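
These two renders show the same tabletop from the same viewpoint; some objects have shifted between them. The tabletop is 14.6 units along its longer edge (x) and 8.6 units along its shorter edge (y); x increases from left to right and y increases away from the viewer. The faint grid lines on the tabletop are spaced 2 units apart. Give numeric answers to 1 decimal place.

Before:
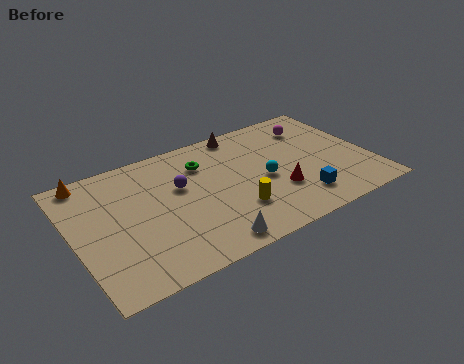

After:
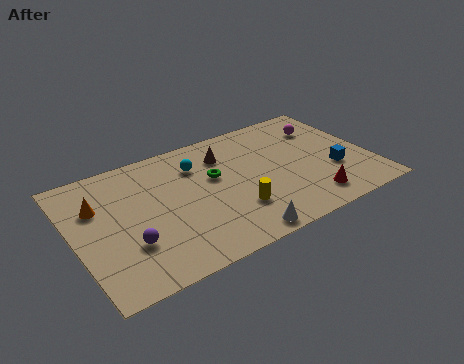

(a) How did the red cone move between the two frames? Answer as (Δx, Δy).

(1.4, -1.3)

The red cone started near (9.8, 2.8) and ended near (11.2, 1.5).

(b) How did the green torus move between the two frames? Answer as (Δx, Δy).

(0.4, -1.2)

From the two frames, the green torus sits at roughly (6.6, 6.4) before and (7.0, 5.2) after.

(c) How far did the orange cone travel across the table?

2.0

From (1.1, 7.8) to (1.3, 5.8), the orange cone covered √(0.2² + 2.0²) ≈ 2.0 units.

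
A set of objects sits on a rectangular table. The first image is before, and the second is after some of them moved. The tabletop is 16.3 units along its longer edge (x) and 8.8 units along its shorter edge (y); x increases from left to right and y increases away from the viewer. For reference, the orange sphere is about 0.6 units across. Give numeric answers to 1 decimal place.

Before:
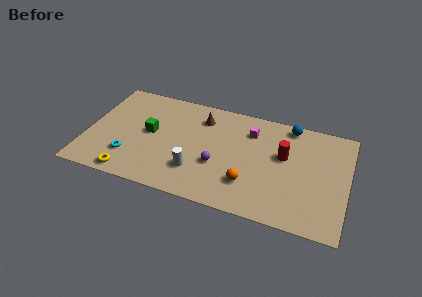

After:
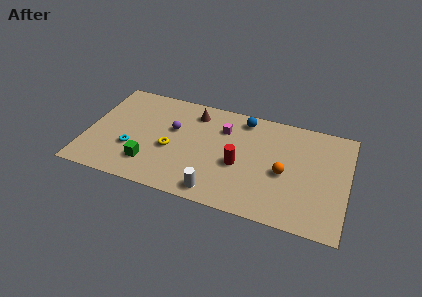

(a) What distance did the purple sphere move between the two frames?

3.7

The purple sphere moved from about (8.3, 3.3) to (5.3, 5.4), a distance of √(3.0² + 2.1²) ≈ 3.7.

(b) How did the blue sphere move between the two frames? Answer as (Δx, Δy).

(-2.9, -0.3)

From the two frames, the blue sphere sits at roughly (12.5, 7.9) before and (9.6, 7.6) after.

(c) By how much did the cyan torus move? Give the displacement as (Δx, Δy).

(0.1, 0.7)

The cyan torus started near (2.8, 2.3) and ended near (2.9, 3.0).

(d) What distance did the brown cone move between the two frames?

0.6

From (7.0, 6.9) to (6.5, 7.2), the brown cone covered √(0.5² + 0.3²) ≈ 0.6 units.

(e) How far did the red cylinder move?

3.1

The red cylinder was near (12.3, 5.3) before and (9.6, 3.7) after, so it travelled √(2.7² + 1.6²) ≈ 3.1 units.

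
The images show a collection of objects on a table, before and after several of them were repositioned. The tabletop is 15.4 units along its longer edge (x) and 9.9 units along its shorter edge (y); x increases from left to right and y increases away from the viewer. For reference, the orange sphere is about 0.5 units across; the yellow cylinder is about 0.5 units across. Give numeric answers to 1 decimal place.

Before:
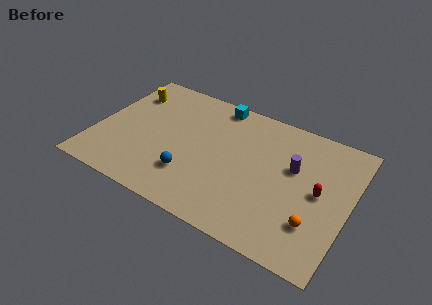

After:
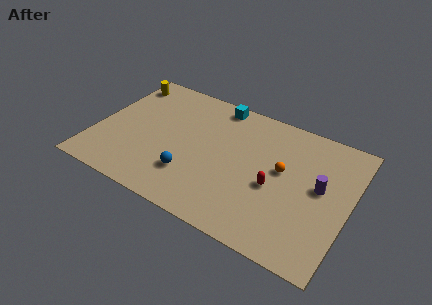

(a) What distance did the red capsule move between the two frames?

2.7

The red capsule moved from about (13.6, 5.0) to (11.0, 4.2), a distance of √(2.6² + 0.8²) ≈ 2.7.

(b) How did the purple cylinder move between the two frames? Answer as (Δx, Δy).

(1.7, -0.7)

The purple cylinder started near (11.9, 6.1) and ended near (13.6, 5.4).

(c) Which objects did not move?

the blue sphere and the cyan cube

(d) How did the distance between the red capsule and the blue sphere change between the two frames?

-2.7

They were about 7.8 units apart before and 5.1 after — 2.7 units closer together.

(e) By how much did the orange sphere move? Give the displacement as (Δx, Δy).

(-2.3, 2.9)

The orange sphere started near (13.6, 2.7) and ended near (11.3, 5.6).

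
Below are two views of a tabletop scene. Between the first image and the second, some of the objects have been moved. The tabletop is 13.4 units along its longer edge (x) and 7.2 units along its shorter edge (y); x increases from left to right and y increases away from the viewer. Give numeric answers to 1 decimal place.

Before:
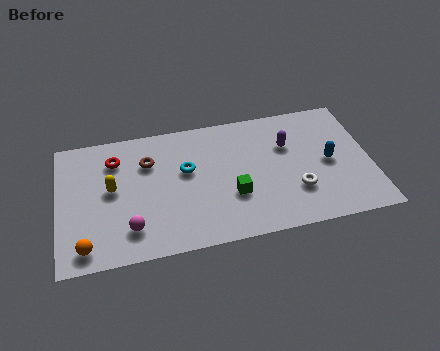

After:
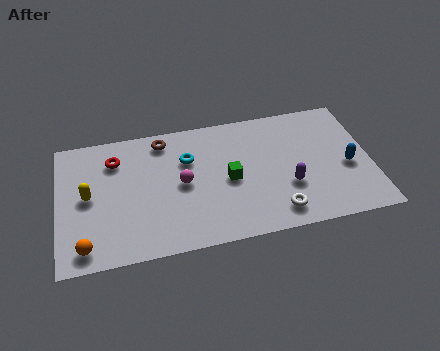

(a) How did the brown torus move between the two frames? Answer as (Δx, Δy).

(0.7, 1.1)

From the two frames, the brown torus sits at roughly (3.9, 5.1) before and (4.6, 6.2) after.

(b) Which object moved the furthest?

the magenta sphere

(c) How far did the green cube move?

0.9

The green cube was near (7.4, 2.5) before and (7.3, 3.4) after, so it travelled √(0.1² + 0.9²) ≈ 0.9 units.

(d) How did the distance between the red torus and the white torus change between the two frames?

-0.3

They were about 8.3 units apart before and 8.0 after — 0.3 units closer together.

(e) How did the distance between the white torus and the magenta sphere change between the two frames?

-2.5

They were about 7.1 units apart before and 4.6 after — 2.5 units closer together.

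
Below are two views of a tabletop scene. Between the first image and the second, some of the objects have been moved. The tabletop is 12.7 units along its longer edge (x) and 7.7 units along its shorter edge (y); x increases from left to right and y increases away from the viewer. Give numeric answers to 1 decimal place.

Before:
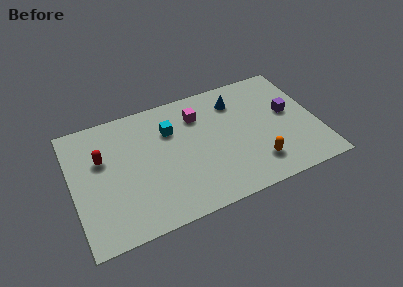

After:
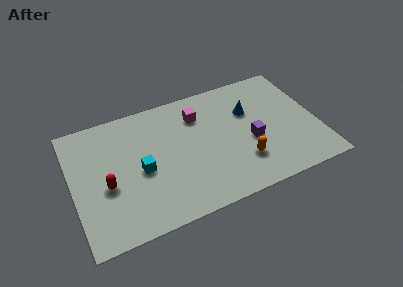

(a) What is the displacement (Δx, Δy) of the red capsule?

(0.1, -1.7)

The red capsule started near (1.6, 4.9) and ended near (1.7, 3.2).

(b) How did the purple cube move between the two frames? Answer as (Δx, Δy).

(-2.1, -1.1)

The purple cube started near (11.3, 4.3) and ended near (9.2, 3.2).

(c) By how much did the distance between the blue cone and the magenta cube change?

+0.7

The distance was about 2.0 in the first image and 2.7 in the second, so they moved 0.7 units further apart.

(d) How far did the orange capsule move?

0.8

The orange capsule was near (9.3, 1.7) before and (8.6, 2.1) after, so it travelled √(0.7² + 0.4²) ≈ 0.8 units.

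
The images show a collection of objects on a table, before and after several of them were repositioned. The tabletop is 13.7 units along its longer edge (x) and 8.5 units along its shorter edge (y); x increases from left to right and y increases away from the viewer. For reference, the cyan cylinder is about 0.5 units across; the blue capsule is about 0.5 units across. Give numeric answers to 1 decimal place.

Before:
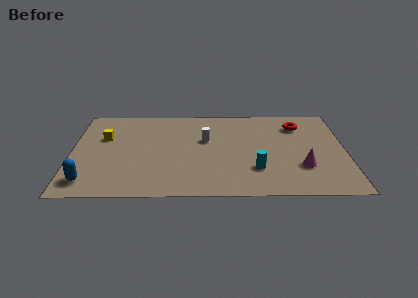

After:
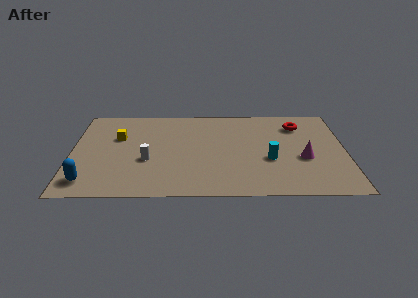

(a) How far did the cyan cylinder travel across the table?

1.1

The cyan cylinder moved from about (9.2, 2.4) to (9.9, 3.3), a distance of √(0.7² + 0.9²) ≈ 1.1.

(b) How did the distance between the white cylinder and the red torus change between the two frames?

+3.4

Before: roughly 4.9 units apart; after: 8.3. That's 3.4 units further apart.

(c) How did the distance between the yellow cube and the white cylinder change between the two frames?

-2.4

Before: roughly 5.1 units apart; after: 2.7. That's 2.4 units closer together.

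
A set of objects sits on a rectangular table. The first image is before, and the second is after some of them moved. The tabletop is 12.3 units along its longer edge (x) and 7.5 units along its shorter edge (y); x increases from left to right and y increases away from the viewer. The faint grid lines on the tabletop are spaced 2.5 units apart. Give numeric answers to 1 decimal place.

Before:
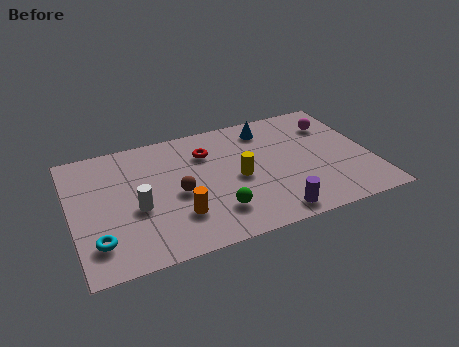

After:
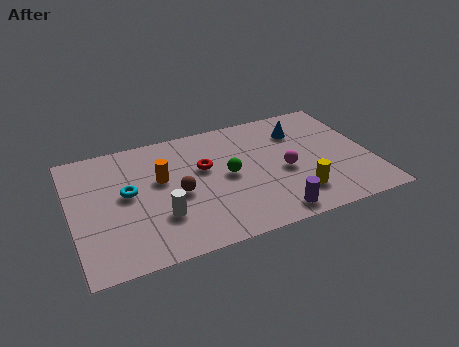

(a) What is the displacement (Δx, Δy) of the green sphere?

(0.7, 2.0)

The green sphere started near (5.7, 1.8) and ended near (6.4, 3.8).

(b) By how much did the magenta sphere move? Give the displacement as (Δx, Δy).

(-2.3, -2.3)

The magenta sphere started near (11.0, 5.6) and ended near (8.7, 3.3).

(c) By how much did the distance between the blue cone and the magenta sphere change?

-0.3

They were about 2.8 units apart before and 2.5 after — 0.3 units closer together.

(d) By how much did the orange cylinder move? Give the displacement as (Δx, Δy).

(-0.5, 2.4)

The orange cylinder started near (4.2, 2.1) and ended near (3.7, 4.5).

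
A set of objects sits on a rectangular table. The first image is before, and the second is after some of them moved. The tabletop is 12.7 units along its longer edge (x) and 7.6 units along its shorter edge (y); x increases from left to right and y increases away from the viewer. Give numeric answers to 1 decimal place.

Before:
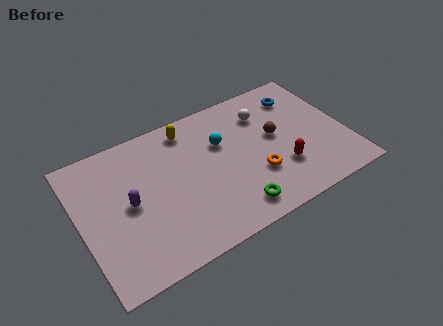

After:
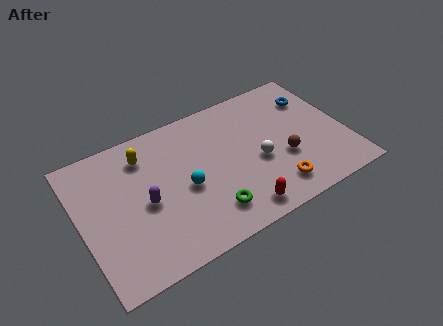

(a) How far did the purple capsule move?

0.8

The purple capsule was near (2.3, 3.8) before and (3.0, 3.5) after, so it travelled √(0.7² + 0.3²) ≈ 0.8 units.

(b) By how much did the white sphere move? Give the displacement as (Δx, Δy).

(-0.7, -2.5)

From the two frames, the white sphere sits at roughly (9.1, 5.7) before and (8.4, 3.2) after.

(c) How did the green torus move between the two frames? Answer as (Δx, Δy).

(-1.1, 0.4)

From the two frames, the green torus sits at roughly (6.9, 1.2) before and (5.8, 1.6) after.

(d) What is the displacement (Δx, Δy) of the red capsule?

(-2.3, -1.3)

The red capsule started near (9.4, 2.3) and ended near (7.1, 1.0).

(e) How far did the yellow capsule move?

2.3

The yellow capsule moved from about (5.5, 6.5) to (3.3, 6.0), a distance of √(2.2² + 0.5²) ≈ 2.3.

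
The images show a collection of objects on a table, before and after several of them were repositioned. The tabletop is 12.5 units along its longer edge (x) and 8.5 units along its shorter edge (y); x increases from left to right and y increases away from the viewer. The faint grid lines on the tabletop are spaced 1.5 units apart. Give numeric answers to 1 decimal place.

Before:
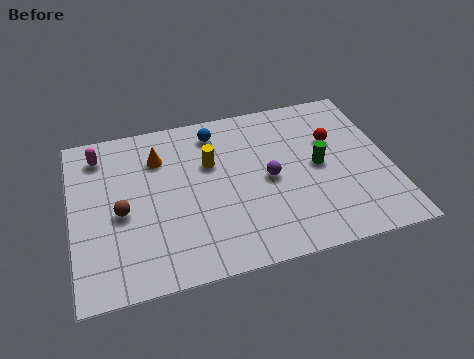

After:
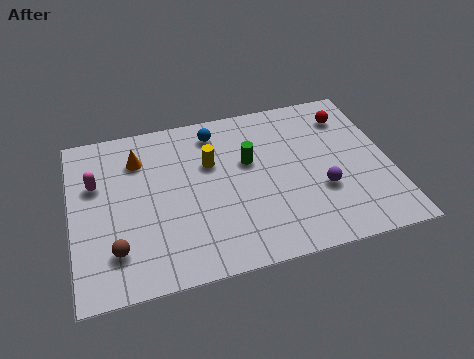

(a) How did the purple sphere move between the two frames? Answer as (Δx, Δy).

(2.0, -1.1)

The purple sphere started near (7.7, 4.1) and ended near (9.7, 3.0).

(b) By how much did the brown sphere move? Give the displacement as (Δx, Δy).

(-0.3, -1.8)

From the two frames, the brown sphere sits at roughly (1.9, 3.8) before and (1.6, 2.0) after.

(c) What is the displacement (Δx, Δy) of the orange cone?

(-0.8, 0.1)

The orange cone was at about (3.5, 6.3) and moved to about (2.7, 6.4).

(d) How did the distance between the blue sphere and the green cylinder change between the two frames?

-2.6

They were about 4.8 units apart before and 2.2 after — 2.6 units closer together.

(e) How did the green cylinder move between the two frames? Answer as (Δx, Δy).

(-2.7, 0.9)

The green cylinder was at about (9.7, 4.3) and moved to about (7.0, 5.2).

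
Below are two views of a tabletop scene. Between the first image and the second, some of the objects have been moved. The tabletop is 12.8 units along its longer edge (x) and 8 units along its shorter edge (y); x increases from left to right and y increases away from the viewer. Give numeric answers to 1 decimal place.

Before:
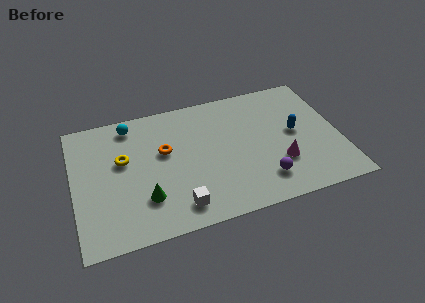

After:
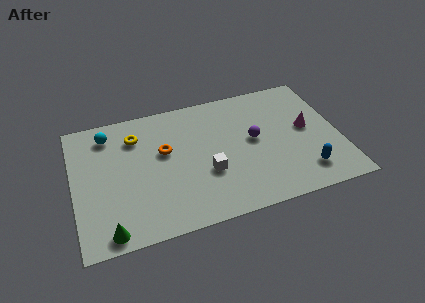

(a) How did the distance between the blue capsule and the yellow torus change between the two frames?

+0.7

Before: roughly 8.3 units apart; after: 9.0. That's 0.7 units further apart.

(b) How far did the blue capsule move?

2.6

From (10.7, 4.2) to (10.9, 1.6), the blue capsule covered √(0.2² + 2.6²) ≈ 2.6 units.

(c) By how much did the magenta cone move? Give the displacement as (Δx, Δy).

(1.5, 1.8)

From the two frames, the magenta cone sits at roughly (9.8, 2.5) before and (11.3, 4.3) after.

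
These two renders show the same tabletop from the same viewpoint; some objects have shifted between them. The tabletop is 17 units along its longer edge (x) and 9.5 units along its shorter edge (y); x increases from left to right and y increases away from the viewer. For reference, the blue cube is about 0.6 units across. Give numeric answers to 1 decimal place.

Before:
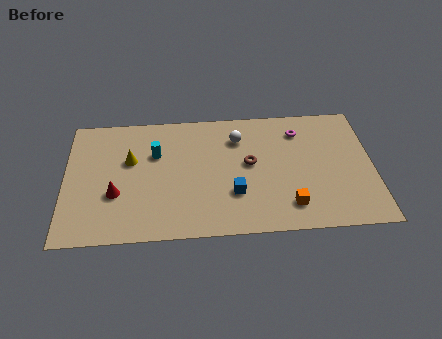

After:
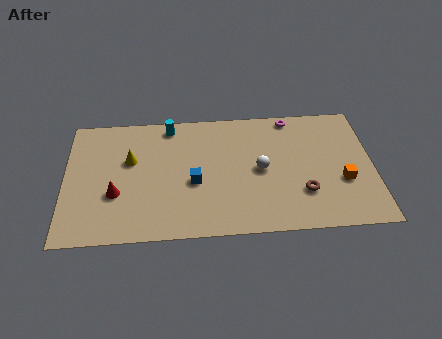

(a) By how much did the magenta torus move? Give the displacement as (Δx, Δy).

(-0.4, 1.1)

The magenta torus started near (13.0, 7.5) and ended near (12.6, 8.6).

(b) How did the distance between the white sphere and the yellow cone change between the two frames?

+1.2

The distance was about 6.1 in the first image and 7.3 in the second, so they moved 1.2 units further apart.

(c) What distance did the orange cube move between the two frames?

3.4

From (12.3, 1.9) to (15.3, 3.5), the orange cube covered √(3.0² + 1.6²) ≈ 3.4 units.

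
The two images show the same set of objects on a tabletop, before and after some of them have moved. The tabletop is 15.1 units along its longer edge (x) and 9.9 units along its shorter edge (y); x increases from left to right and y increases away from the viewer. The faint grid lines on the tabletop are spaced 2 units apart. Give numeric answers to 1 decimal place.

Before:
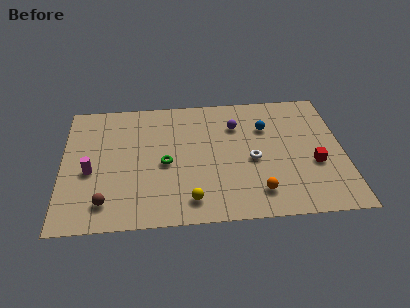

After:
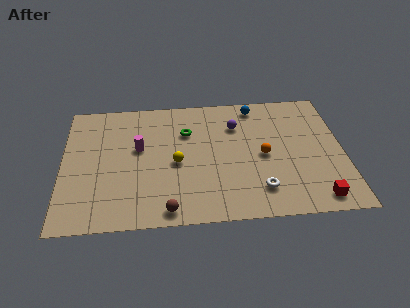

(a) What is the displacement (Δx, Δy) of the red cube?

(0.0, -2.6)

The red cube was at about (13.5, 3.8) and moved to about (13.5, 1.2).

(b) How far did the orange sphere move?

2.8

From (10.4, 1.9) to (10.8, 4.7), the orange sphere covered √(0.4² + 2.8²) ≈ 2.8 units.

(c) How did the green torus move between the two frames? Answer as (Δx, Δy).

(1.2, 2.4)

The green torus started near (5.5, 4.5) and ended near (6.7, 6.9).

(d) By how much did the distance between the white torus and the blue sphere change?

+4.0

The distance was about 2.6 in the first image and 6.6 in the second, so they moved 4.0 units further apart.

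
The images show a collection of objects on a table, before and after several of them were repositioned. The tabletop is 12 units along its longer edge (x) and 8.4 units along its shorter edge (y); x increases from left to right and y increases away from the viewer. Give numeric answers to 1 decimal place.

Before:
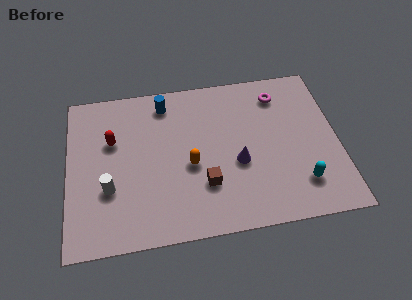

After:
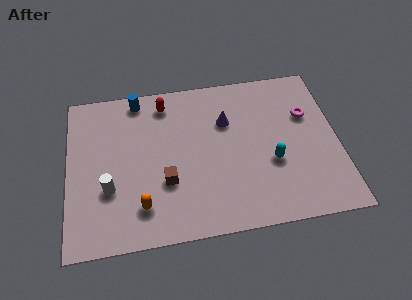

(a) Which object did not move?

the white cylinder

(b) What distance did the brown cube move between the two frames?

1.7

From (6.0, 2.5) to (4.3, 2.9), the brown cube covered √(1.7² + 0.4²) ≈ 1.7 units.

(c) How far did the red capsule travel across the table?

2.9

The red capsule was near (2.0, 5.4) before and (4.4, 7.1) after, so it travelled √(2.4² + 1.7²) ≈ 2.9 units.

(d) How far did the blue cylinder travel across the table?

1.3

The blue cylinder was near (4.4, 7.1) before and (3.2, 7.5) after, so it travelled √(1.2² + 0.4²) ≈ 1.3 units.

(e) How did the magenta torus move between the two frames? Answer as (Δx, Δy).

(1.2, -1.3)

From the two frames, the magenta torus sits at roughly (9.5, 6.8) before and (10.7, 5.5) after.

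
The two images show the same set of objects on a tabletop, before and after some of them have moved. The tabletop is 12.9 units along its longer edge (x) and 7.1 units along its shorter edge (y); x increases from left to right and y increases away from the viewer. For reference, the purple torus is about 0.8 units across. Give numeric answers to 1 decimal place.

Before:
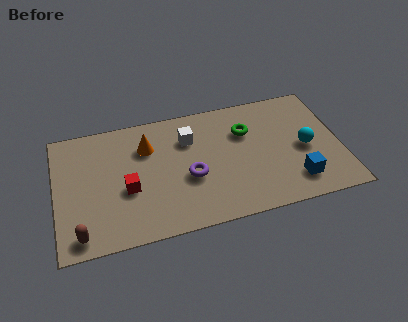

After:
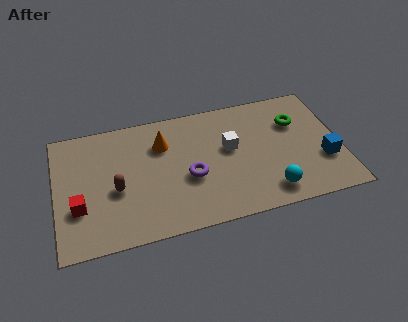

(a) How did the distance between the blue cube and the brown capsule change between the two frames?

-0.3

The distance was about 9.7 in the first image and 9.4 in the second, so they moved 0.3 units closer together.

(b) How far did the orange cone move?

0.7

The orange cone was near (4.2, 5.1) before and (4.9, 5.1) after, so it travelled √(0.7² + 0.0²) ≈ 0.7 units.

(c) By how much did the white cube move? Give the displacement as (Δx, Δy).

(1.8, -1.0)

The white cube started near (6.1, 5.1) and ended near (7.9, 4.1).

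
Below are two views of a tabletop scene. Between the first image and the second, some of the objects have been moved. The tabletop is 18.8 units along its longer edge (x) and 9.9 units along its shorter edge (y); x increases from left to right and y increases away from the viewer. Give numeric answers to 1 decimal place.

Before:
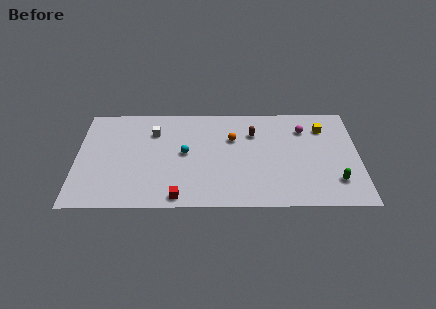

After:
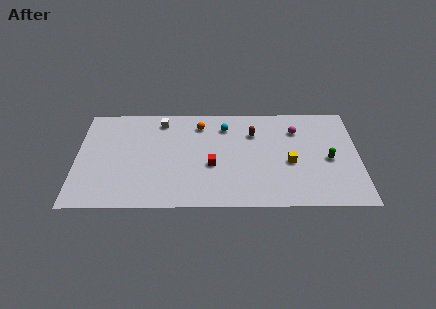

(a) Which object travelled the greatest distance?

the yellow cube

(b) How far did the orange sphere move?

2.6

The orange sphere was near (10.4, 6.6) before and (8.2, 8.0) after, so it travelled √(2.2² + 1.4²) ≈ 2.6 units.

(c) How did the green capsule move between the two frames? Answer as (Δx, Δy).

(-0.4, 2.1)

The green capsule started near (17.2, 2.4) and ended near (16.8, 4.5).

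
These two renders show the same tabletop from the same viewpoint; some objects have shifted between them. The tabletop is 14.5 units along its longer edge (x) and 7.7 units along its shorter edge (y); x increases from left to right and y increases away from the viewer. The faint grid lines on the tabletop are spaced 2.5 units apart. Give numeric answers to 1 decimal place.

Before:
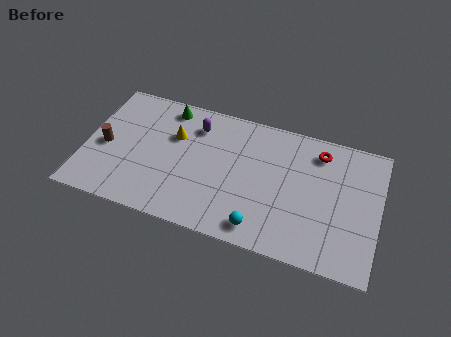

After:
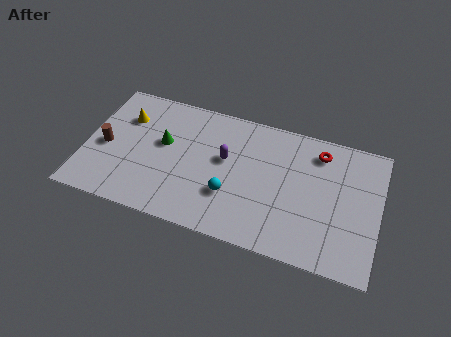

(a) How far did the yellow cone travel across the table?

2.5

The yellow cone was near (4.3, 5.1) before and (1.8, 5.5) after, so it travelled √(2.5² + 0.4²) ≈ 2.5 units.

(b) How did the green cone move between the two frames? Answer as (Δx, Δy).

(0.0, -2.2)

The green cone was at about (3.8, 6.7) and moved to about (3.8, 4.5).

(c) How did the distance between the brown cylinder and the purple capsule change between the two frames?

+1.0

The distance was about 5.0 in the first image and 6.0 in the second, so they moved 1.0 units further apart.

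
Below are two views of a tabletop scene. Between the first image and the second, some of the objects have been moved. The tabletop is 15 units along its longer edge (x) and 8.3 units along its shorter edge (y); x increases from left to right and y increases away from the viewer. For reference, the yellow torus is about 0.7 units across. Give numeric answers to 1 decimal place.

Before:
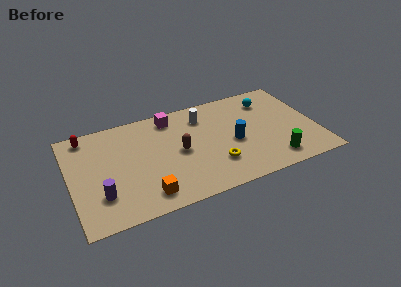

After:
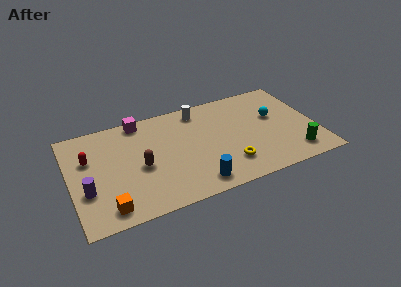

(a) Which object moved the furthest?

the blue cylinder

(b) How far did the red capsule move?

1.9

The red capsule moved from about (1.2, 7.3) to (1.2, 5.4), a distance of √(0.0² + 1.9²) ≈ 1.9.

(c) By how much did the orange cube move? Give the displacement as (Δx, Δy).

(-2.3, -0.2)

From the two frames, the orange cube sits at roughly (4.3, 1.4) before and (2.0, 1.2) after.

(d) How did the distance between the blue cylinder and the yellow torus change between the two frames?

+0.3

Before: roughly 1.9 units apart; after: 2.2. That's 0.3 units further apart.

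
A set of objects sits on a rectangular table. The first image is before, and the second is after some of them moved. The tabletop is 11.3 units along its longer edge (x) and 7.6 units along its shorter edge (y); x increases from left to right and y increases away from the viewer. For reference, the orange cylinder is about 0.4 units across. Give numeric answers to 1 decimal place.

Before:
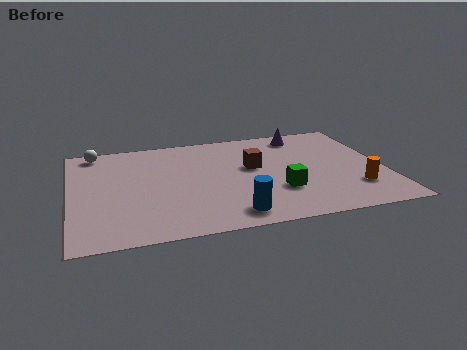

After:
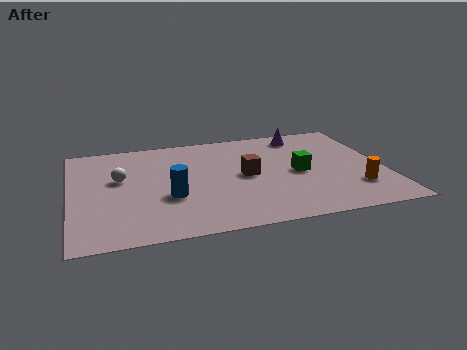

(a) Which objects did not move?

the purple cone and the orange cylinder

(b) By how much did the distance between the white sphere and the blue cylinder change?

-4.9

Before: roughly 7.3 units apart; after: 2.4. That's 4.9 units closer together.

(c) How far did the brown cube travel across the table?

0.7

The brown cube moved from about (6.6, 4.4) to (6.3, 3.8), a distance of √(0.3² + 0.6²) ≈ 0.7.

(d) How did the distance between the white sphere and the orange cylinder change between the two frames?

-1.6

Before: roughly 10.3 units apart; after: 8.7. That's 1.6 units closer together.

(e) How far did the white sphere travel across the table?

2.4

From (1.0, 6.8) to (1.8, 4.5), the white sphere covered √(0.8² + 2.3²) ≈ 2.4 units.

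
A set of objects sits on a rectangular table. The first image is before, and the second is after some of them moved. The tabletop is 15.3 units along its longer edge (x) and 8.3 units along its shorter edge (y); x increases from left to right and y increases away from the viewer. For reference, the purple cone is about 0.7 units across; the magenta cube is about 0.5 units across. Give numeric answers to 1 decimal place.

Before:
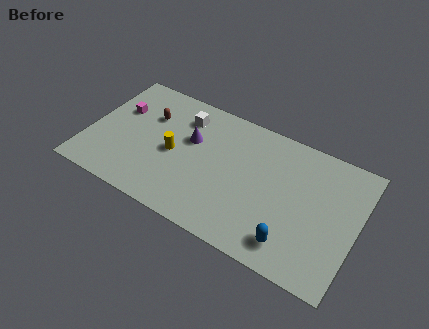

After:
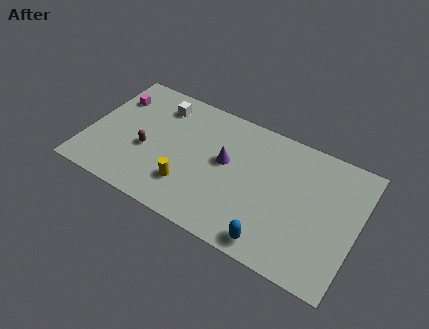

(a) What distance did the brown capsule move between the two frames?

2.3

The brown capsule moved from about (3.2, 5.7) to (3.4, 3.4), a distance of √(0.2² + 2.3²) ≈ 2.3.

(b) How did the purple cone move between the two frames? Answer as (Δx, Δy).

(2.1, -0.5)

The purple cone was at about (5.7, 5.2) and moved to about (7.8, 4.7).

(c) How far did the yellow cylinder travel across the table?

2.0

The yellow cylinder was near (4.9, 3.9) before and (6.0, 2.2) after, so it travelled √(1.1² + 1.7²) ≈ 2.0 units.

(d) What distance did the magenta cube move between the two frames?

0.8

The magenta cube was near (1.5, 5.4) before and (1.1, 6.1) after, so it travelled √(0.4² + 0.7²) ≈ 0.8 units.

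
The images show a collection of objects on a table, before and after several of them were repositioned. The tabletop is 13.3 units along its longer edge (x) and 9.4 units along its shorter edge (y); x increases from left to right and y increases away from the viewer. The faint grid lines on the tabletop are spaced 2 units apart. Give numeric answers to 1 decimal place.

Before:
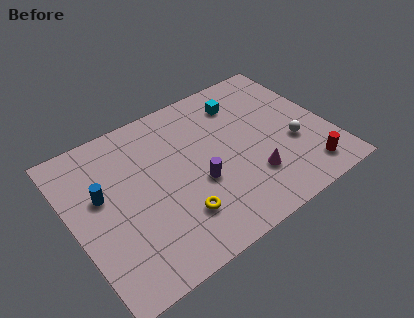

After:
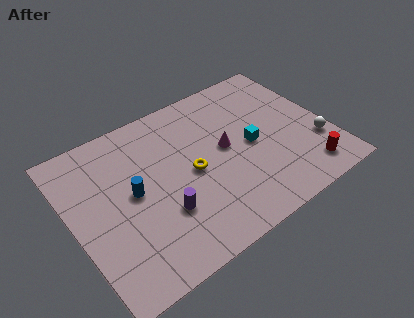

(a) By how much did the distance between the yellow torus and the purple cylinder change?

+0.5

The distance was about 1.8 in the first image and 2.3 in the second, so they moved 0.5 units further apart.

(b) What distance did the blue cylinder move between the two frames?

1.7

The blue cylinder moved from about (1.6, 5.6) to (3.1, 4.9), a distance of √(1.5² + 0.7²) ≈ 1.7.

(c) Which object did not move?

the red cylinder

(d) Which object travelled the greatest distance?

the cyan cube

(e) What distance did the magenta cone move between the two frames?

2.6

The magenta cone was near (8.9, 2.6) before and (8.0, 5.0) after, so it travelled √(0.9² + 2.4²) ≈ 2.6 units.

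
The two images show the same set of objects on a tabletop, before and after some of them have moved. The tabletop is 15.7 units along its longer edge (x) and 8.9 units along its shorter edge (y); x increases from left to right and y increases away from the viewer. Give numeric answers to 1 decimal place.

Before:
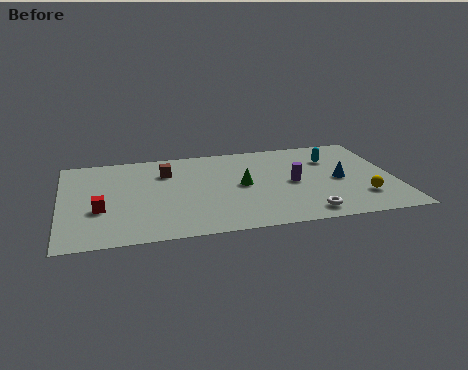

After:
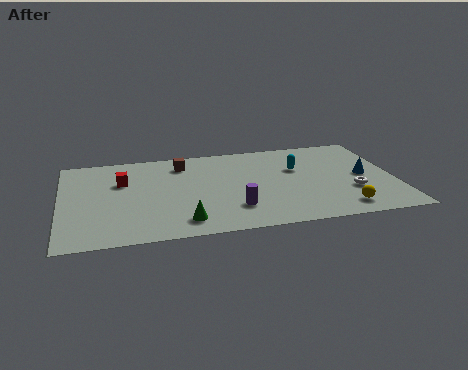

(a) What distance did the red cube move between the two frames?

2.8

From (1.8, 3.3) to (2.9, 5.9), the red cube covered √(1.1² + 2.6²) ≈ 2.8 units.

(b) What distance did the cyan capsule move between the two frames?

1.8

From (12.9, 6.4) to (11.2, 5.7), the cyan capsule covered √(1.7² + 0.7²) ≈ 1.8 units.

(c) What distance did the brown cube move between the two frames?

1.1

The brown cube moved from about (5.0, 6.5) to (5.8, 7.2), a distance of √(0.8² + 0.7²) ≈ 1.1.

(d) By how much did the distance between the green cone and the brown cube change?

+1.7

Before: roughly 4.0 units apart; after: 5.7. That's 1.7 units further apart.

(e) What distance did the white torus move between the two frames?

2.9

The white torus moved from about (11.3, 1.2) to (13.6, 3.0), a distance of √(2.3² + 1.8²) ≈ 2.9.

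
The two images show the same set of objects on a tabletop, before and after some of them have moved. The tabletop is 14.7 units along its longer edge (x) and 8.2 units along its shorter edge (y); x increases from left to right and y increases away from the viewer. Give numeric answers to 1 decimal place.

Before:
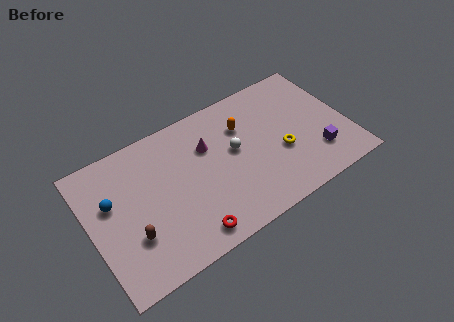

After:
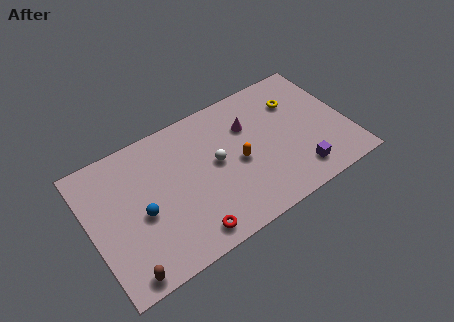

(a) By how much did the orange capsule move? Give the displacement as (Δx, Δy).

(-0.6, -2.0)

The orange capsule was at about (9.0, 5.8) and moved to about (8.4, 3.8).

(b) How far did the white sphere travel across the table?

1.1

The white sphere moved from about (8.3, 4.6) to (7.2, 4.4), a distance of √(1.1² + 0.2²) ≈ 1.1.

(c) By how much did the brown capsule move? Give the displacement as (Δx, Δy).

(-0.7, -1.8)

From the two frames, the brown capsule sits at roughly (2.1, 2.6) before and (1.4, 0.8) after.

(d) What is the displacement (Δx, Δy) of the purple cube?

(-1.2, -0.6)

The purple cube was at about (12.7, 2.1) and moved to about (11.5, 1.5).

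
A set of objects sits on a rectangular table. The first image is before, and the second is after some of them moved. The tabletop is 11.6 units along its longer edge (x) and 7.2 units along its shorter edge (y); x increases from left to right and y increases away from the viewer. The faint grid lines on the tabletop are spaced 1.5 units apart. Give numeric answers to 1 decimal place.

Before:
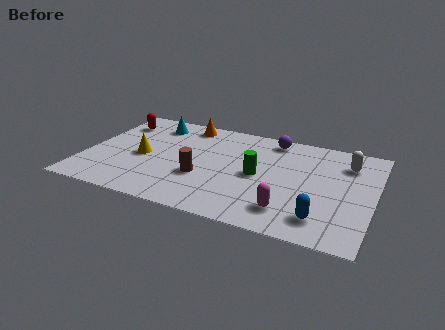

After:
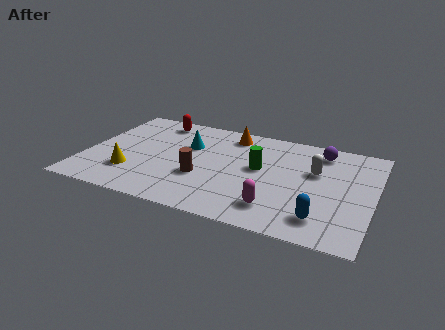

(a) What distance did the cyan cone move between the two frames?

2.0

From (2.4, 5.9) to (4.0, 4.7), the cyan cone covered √(1.6² + 1.2²) ≈ 2.0 units.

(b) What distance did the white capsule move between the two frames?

1.6

From (10.4, 5.5) to (9.2, 4.5), the white capsule covered √(1.2² + 1.0²) ≈ 1.6 units.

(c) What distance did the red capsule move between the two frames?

1.7

From (0.9, 5.6) to (2.5, 6.2), the red capsule covered √(1.6² + 0.6²) ≈ 1.7 units.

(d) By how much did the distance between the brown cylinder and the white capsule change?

-1.5

Before: roughly 6.3 units apart; after: 4.8. That's 1.5 units closer together.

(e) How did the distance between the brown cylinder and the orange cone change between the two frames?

-0.3

The distance was about 3.9 in the first image and 3.6 in the second, so they moved 0.3 units closer together.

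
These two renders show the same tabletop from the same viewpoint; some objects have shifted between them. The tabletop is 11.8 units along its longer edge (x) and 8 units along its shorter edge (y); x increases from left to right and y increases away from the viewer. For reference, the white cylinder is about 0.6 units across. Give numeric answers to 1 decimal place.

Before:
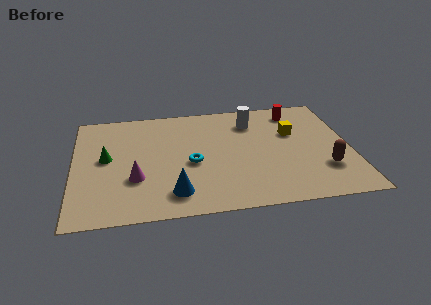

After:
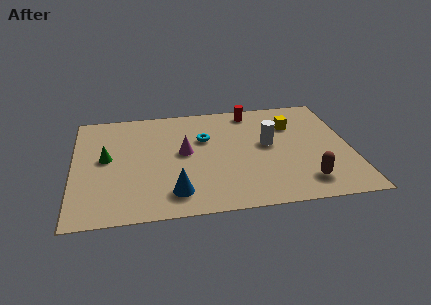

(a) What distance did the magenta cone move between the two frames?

2.6

From (2.6, 2.7) to (4.7, 4.3), the magenta cone covered √(2.1² + 1.6²) ≈ 2.6 units.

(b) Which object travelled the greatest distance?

the magenta cone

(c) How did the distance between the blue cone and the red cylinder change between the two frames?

-1.0

They were about 7.5 units apart before and 6.5 after — 1.0 units closer together.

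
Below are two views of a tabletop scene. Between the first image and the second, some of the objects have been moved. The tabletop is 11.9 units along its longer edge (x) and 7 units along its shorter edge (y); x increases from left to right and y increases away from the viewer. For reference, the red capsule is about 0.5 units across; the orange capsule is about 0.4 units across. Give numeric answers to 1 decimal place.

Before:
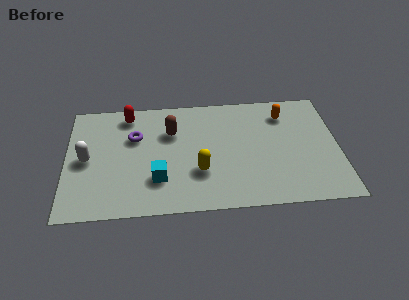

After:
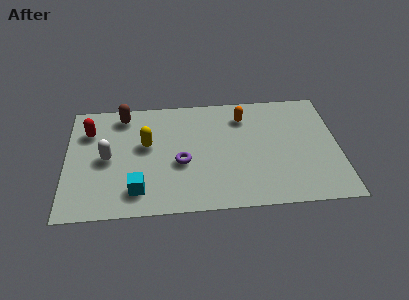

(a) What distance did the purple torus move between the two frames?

2.6

The purple torus was near (3.0, 4.6) before and (5.0, 2.9) after, so it travelled √(2.0² + 1.7²) ≈ 2.6 units.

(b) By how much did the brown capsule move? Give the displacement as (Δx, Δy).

(-2.1, 1.2)

The brown capsule was at about (4.6, 4.8) and moved to about (2.5, 6.0).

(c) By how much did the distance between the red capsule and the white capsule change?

-1.3

They were about 3.2 units apart before and 1.9 after — 1.3 units closer together.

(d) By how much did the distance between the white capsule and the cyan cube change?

-1.0

They were about 3.4 units apart before and 2.4 after — 1.0 units closer together.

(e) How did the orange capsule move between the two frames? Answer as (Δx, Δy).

(-1.8, 0.0)

From the two frames, the orange capsule sits at roughly (9.6, 5.5) before and (7.8, 5.5) after.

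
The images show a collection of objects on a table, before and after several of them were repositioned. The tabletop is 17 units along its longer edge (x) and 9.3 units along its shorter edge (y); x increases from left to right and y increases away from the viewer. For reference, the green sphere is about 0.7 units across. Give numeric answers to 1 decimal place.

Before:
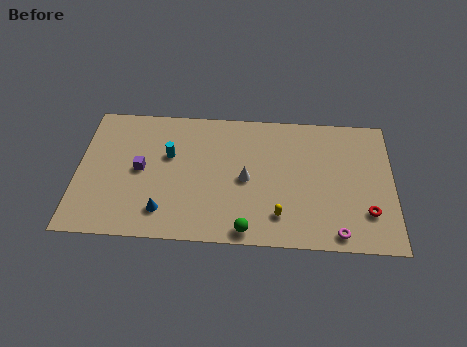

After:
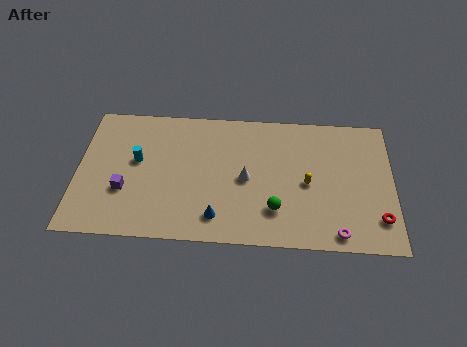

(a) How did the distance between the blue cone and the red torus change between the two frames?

-2.3

They were about 10.9 units apart before and 8.6 after — 2.3 units closer together.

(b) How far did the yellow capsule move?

2.7

From (10.9, 2.0) to (12.4, 4.3), the yellow capsule covered √(1.5² + 2.3²) ≈ 2.7 units.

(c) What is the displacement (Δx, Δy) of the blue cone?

(2.9, -0.2)

The blue cone was at about (4.7, 1.9) and moved to about (7.6, 1.7).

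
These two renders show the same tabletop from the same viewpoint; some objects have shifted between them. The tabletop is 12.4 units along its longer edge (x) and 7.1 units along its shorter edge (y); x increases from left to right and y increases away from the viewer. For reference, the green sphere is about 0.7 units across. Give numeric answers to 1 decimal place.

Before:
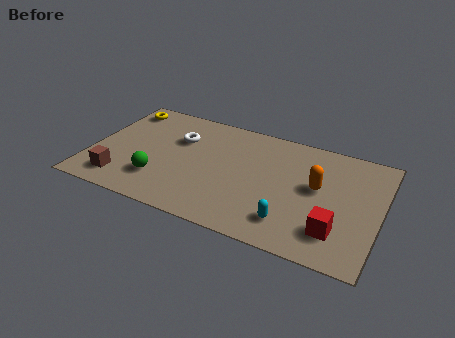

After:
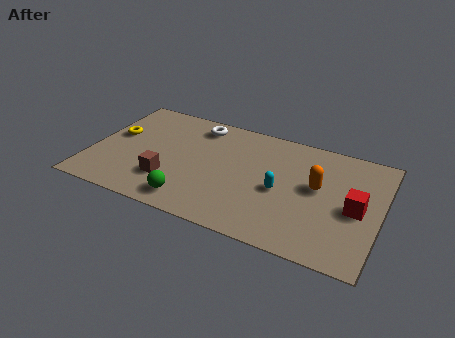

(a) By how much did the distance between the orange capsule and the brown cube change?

-2.1

They were about 8.6 units apart before and 6.5 after — 2.1 units closer together.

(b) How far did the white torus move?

1.4

From (3.6, 4.8) to (4.3, 6.0), the white torus covered √(0.7² + 1.2²) ≈ 1.4 units.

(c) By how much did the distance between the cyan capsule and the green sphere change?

-1.5

Before: roughly 5.7 units apart; after: 4.2. That's 1.5 units closer together.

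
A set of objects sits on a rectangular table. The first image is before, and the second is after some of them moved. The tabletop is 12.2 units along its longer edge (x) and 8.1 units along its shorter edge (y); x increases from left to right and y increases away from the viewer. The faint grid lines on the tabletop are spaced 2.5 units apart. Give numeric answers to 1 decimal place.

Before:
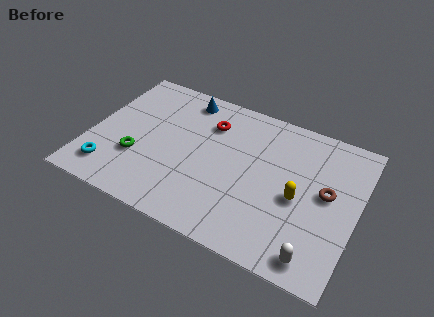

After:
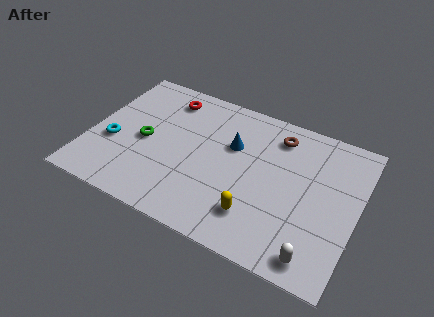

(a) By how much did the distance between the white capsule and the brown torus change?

+2.7

Before: roughly 3.4 units apart; after: 6.1. That's 2.7 units further apart.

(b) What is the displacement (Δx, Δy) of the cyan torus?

(-0.1, 1.6)

From the two frames, the cyan torus sits at roughly (1.2, 1.5) before and (1.1, 3.1) after.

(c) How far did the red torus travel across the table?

2.2

The red torus moved from about (5.2, 6.0) to (3.1, 6.7), a distance of √(2.1² + 0.7²) ≈ 2.2.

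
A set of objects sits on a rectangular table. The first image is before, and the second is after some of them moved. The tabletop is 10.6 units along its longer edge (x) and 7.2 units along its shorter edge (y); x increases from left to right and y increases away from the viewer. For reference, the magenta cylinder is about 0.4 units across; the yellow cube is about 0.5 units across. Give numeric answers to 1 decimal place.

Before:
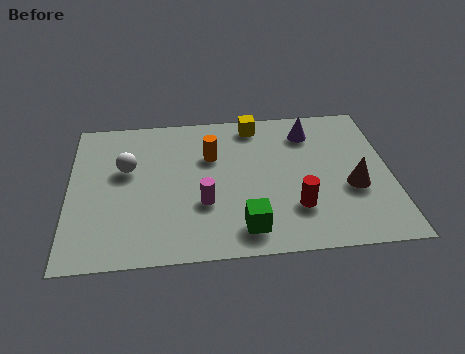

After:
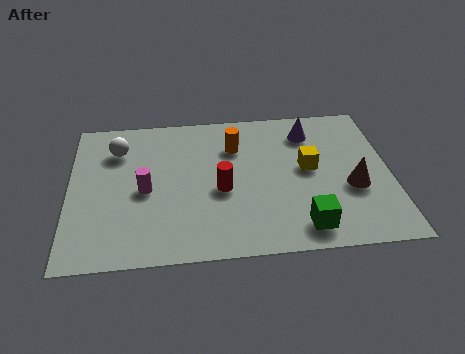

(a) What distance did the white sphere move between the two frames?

1.0

The white sphere moved from about (1.9, 4.4) to (1.6, 5.4), a distance of √(0.3² + 1.0²) ≈ 1.0.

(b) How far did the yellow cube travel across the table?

2.9

From (6.2, 6.3) to (7.9, 3.9), the yellow cube covered √(1.7² + 2.4²) ≈ 2.9 units.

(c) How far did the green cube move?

1.9

From (5.7, 1.2) to (7.6, 1.1), the green cube covered √(1.9² + 0.1²) ≈ 1.9 units.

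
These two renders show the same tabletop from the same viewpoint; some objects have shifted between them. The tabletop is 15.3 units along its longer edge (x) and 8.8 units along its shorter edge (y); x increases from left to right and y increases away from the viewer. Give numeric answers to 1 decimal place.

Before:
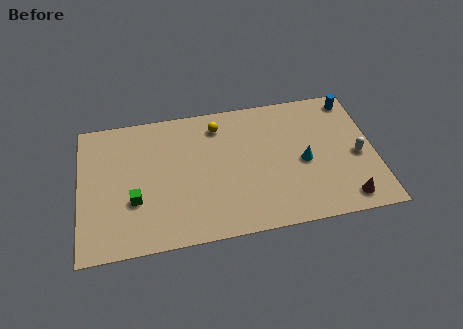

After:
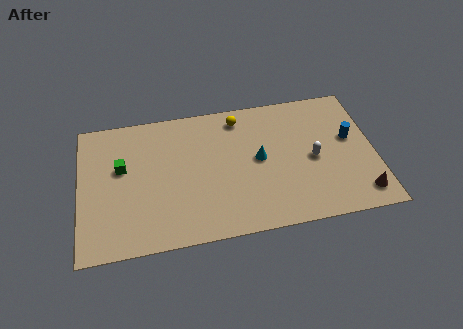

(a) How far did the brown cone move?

0.8

The brown cone was near (13.6, 1.2) before and (14.4, 1.4) after, so it travelled √(0.8² + 0.2²) ≈ 0.8 units.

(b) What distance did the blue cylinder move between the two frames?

2.6

The blue cylinder moved from about (14.4, 7.7) to (14.1, 5.1), a distance of √(0.3² + 2.6²) ≈ 2.6.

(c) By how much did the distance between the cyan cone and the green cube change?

-1.7

Before: roughly 8.8 units apart; after: 7.1. That's 1.7 units closer together.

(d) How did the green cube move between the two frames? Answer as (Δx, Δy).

(-0.6, 2.2)

The green cube started near (2.8, 3.1) and ended near (2.2, 5.3).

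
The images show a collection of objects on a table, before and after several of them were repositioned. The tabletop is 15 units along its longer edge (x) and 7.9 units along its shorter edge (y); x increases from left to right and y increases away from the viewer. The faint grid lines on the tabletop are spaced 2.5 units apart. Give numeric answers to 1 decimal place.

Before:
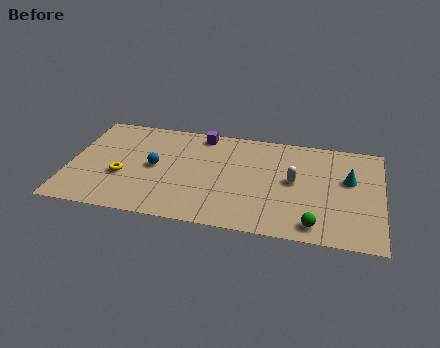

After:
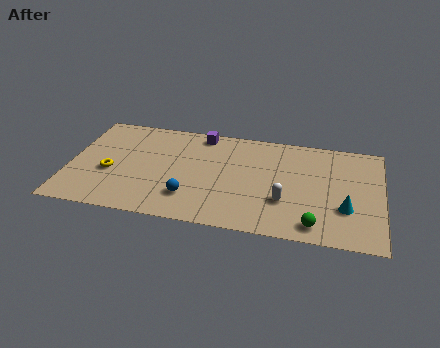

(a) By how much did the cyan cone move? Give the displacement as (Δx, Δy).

(-0.1, -2.2)

The cyan cone started near (13.4, 4.8) and ended near (13.3, 2.6).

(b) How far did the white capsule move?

1.6

The white capsule was near (10.8, 4.2) before and (10.4, 2.6) after, so it travelled √(0.4² + 1.6²) ≈ 1.6 units.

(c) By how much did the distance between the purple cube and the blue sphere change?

+1.3

Before: roughly 3.7 units apart; after: 5.0. That's 1.3 units further apart.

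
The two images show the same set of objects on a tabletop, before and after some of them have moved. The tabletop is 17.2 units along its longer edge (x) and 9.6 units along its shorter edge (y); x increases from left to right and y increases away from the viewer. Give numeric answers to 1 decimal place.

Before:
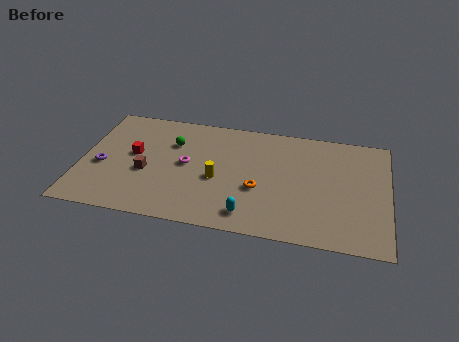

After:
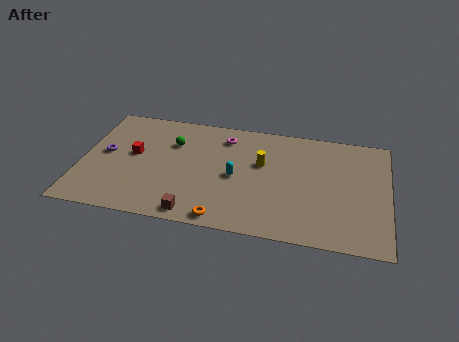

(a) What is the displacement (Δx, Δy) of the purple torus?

(0.1, 1.1)

From the two frames, the purple torus sits at roughly (1.2, 4.0) before and (1.3, 5.1) after.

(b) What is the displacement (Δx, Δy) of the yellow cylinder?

(2.4, 1.8)

From the two frames, the yellow cylinder sits at roughly (7.7, 4.1) before and (10.1, 5.9) after.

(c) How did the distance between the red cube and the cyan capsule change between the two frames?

-1.8

They were about 7.7 units apart before and 5.9 after — 1.8 units closer together.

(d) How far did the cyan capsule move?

3.1

From (9.6, 1.5) to (8.7, 4.5), the cyan capsule covered √(0.9² + 3.0²) ≈ 3.1 units.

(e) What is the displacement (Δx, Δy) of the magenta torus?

(2.0, 2.8)

The magenta torus was at about (5.9, 5.0) and moved to about (7.9, 7.8).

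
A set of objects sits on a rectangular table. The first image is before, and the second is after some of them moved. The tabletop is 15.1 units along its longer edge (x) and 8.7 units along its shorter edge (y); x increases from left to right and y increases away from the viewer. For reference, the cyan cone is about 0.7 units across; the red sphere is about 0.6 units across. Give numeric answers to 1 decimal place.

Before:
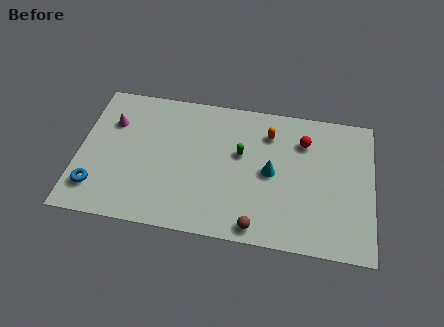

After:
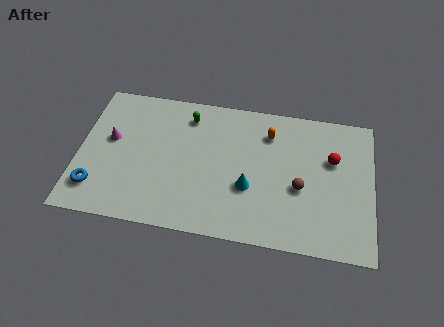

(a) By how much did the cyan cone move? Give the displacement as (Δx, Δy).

(-1.1, -1.1)

The cyan cone started near (9.9, 4.3) and ended near (8.8, 3.2).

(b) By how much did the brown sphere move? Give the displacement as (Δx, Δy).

(2.1, 2.7)

The brown sphere was at about (9.3, 0.9) and moved to about (11.4, 3.6).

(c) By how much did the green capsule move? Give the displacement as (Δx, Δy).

(-2.8, 1.9)

The green capsule started near (8.3, 5.2) and ended near (5.5, 7.1).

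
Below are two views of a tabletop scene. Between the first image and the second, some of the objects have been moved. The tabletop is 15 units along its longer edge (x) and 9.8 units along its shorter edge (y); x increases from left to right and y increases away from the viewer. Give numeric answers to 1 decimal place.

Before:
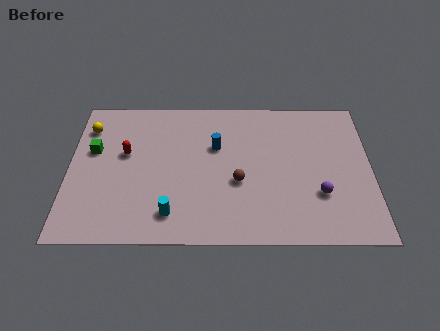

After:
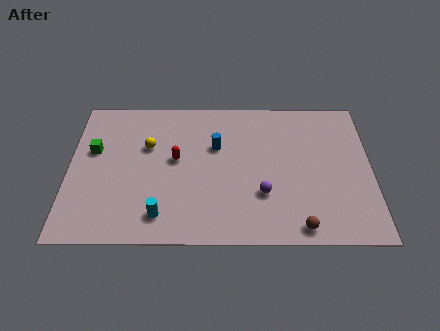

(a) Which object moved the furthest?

the brown sphere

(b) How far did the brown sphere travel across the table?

4.2

The brown sphere moved from about (8.4, 3.9) to (11.4, 1.0), a distance of √(3.0² + 2.9²) ≈ 4.2.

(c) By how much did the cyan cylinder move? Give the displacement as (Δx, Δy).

(-0.5, -0.1)

The cyan cylinder was at about (5.1, 1.8) and moved to about (4.6, 1.7).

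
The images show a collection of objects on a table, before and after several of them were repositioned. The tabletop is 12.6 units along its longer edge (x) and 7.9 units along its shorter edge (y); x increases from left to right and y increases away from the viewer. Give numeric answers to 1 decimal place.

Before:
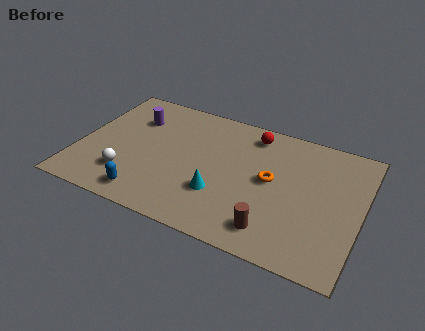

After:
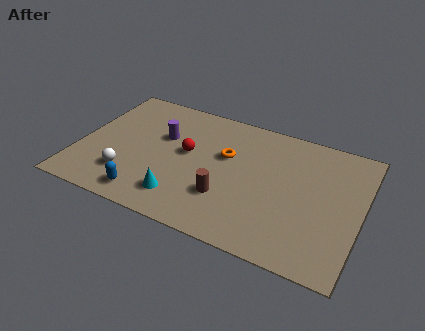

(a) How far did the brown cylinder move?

2.4

The brown cylinder moved from about (9.0, 1.4) to (6.8, 2.4), a distance of √(2.2² + 1.0²) ≈ 2.4.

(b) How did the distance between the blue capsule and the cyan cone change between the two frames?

-1.8

Before: roughly 3.4 units apart; after: 1.6. That's 1.8 units closer together.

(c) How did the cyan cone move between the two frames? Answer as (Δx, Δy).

(-1.6, -0.9)

From the two frames, the cyan cone sits at roughly (6.5, 2.5) before and (4.9, 1.6) after.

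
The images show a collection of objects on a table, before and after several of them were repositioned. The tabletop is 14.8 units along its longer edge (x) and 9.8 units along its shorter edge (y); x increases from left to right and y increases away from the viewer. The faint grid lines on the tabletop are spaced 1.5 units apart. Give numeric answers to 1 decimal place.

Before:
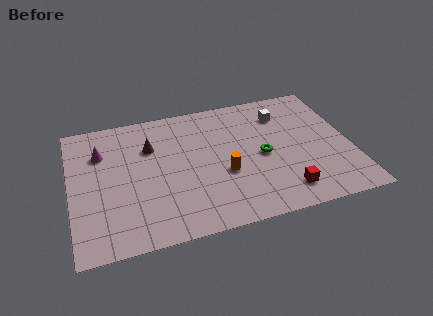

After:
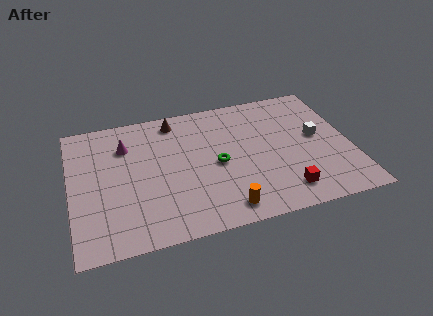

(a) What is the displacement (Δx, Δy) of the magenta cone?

(1.3, 0.2)

From the two frames, the magenta cone sits at roughly (1.7, 7.0) before and (3.0, 7.2) after.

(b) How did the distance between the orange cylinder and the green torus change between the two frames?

+1.1

The distance was about 2.2 in the first image and 3.3 in the second, so they moved 1.1 units further apart.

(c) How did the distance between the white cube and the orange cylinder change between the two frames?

+1.6

The distance was about 5.0 in the first image and 6.6 in the second, so they moved 1.6 units further apart.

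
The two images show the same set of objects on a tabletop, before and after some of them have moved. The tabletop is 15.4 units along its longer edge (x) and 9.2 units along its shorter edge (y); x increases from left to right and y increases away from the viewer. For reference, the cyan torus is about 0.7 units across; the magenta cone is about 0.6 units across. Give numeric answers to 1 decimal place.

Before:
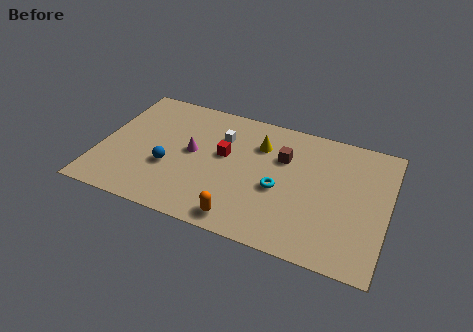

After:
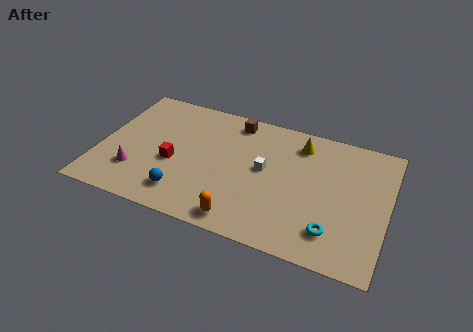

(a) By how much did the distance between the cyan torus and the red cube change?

+5.5

They were about 3.4 units apart before and 8.9 after — 5.5 units further apart.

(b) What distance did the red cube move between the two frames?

3.0

The red cube was near (6.6, 5.3) before and (4.0, 3.8) after, so it travelled √(2.6² + 1.5²) ≈ 3.0 units.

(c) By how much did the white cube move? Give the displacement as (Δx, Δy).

(2.5, -1.6)

From the two frames, the white cube sits at roughly (6.3, 6.6) before and (8.8, 5.0) after.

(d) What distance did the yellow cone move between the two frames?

2.2

The yellow cone was near (8.4, 6.7) before and (10.5, 7.5) after, so it travelled √(2.1² + 0.8²) ≈ 2.2 units.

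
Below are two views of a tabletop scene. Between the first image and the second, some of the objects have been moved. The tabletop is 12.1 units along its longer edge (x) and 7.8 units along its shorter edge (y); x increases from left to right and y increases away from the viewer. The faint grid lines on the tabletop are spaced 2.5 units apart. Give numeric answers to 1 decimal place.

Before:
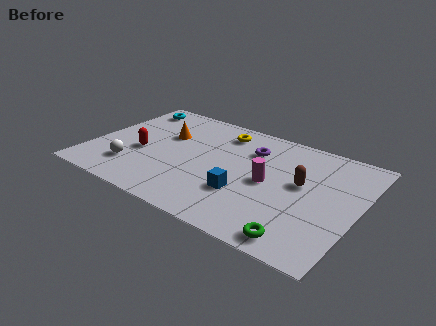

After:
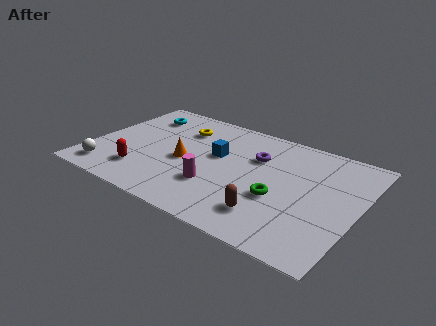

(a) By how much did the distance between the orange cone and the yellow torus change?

-0.4

They were about 2.8 units apart before and 2.4 after — 0.4 units closer together.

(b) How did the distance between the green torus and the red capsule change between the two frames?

-1.8

The distance was about 8.0 in the first image and 6.2 in the second, so they moved 1.8 units closer together.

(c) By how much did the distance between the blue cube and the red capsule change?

-0.8

Before: roughly 4.9 units apart; after: 4.1. That's 0.8 units closer together.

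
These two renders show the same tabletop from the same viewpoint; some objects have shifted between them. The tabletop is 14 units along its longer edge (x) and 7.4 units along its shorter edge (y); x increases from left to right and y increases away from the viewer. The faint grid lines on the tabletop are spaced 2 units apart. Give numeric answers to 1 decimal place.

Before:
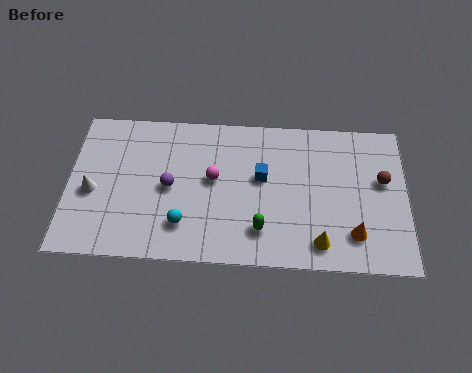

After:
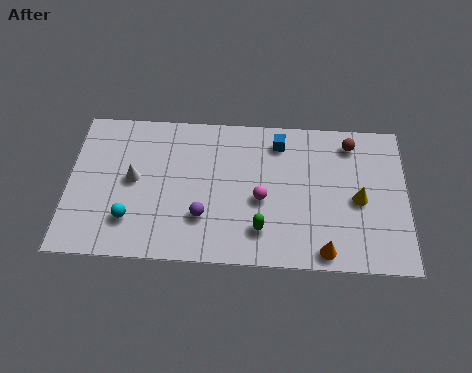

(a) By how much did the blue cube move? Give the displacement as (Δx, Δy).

(0.7, 1.8)

The blue cube started near (8.0, 4.3) and ended near (8.7, 6.1).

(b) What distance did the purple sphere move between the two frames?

2.0

The purple sphere was near (4.2, 3.6) before and (5.6, 2.2) after, so it travelled √(1.4² + 1.4²) ≈ 2.0 units.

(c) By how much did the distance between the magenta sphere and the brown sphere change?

-2.2

They were about 7.0 units apart before and 4.8 after — 2.2 units closer together.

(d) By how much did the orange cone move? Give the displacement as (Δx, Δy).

(-1.2, -0.9)

From the two frames, the orange cone sits at roughly (11.8, 1.7) before and (10.6, 0.8) after.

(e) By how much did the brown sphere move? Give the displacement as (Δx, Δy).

(-1.3, 1.8)

From the two frames, the brown sphere sits at roughly (13.0, 4.4) before and (11.7, 6.2) after.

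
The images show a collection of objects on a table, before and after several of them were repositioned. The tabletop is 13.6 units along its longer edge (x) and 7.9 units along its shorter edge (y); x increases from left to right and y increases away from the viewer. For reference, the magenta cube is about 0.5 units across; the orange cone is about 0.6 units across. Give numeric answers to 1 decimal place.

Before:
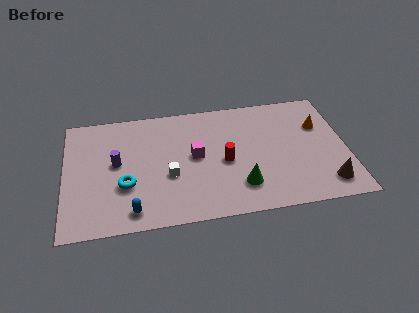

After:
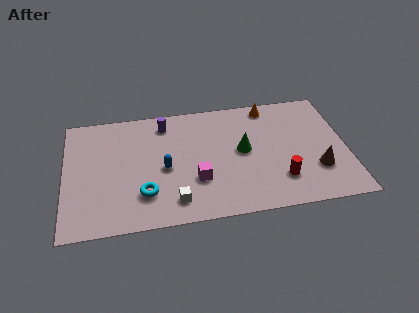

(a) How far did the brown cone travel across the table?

1.1

From (12.5, 1.4) to (12.1, 2.4), the brown cone covered √(0.4² + 1.0²) ≈ 1.1 units.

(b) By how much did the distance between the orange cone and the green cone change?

-2.1

The distance was about 5.2 in the first image and 3.1 in the second, so they moved 2.1 units closer together.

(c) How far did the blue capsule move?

3.0

The blue capsule moved from about (3.2, 1.1) to (4.8, 3.6), a distance of √(1.6² + 2.5²) ≈ 3.0.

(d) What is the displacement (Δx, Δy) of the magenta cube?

(0.0, -1.6)

The magenta cube was at about (6.3, 4.2) and moved to about (6.3, 2.6).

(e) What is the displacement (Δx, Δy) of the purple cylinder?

(2.4, 2.3)

The purple cylinder was at about (2.5, 4.3) and moved to about (4.9, 6.6).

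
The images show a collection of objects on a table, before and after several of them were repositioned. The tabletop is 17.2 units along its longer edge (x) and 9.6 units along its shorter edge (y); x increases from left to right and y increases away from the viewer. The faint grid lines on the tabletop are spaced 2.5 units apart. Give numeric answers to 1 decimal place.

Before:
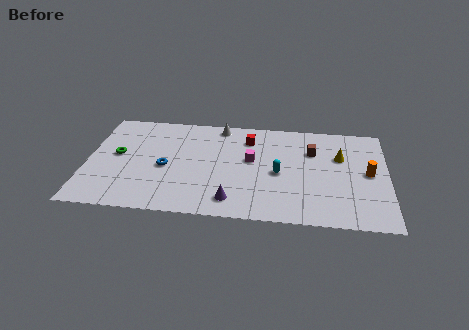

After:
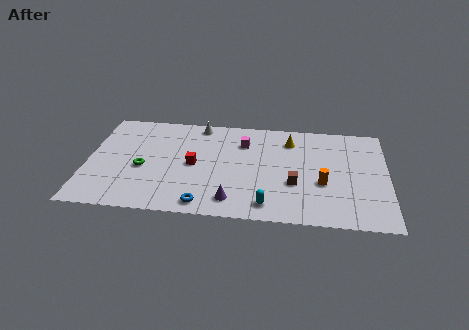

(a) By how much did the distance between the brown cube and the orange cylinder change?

-2.1

They were about 3.7 units apart before and 1.6 after — 2.1 units closer together.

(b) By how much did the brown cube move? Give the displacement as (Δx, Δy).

(-1.0, -3.2)

The brown cube was at about (12.9, 6.7) and moved to about (11.9, 3.5).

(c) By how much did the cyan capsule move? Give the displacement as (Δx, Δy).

(-0.6, -3.0)

The cyan capsule started near (11.0, 4.4) and ended near (10.4, 1.4).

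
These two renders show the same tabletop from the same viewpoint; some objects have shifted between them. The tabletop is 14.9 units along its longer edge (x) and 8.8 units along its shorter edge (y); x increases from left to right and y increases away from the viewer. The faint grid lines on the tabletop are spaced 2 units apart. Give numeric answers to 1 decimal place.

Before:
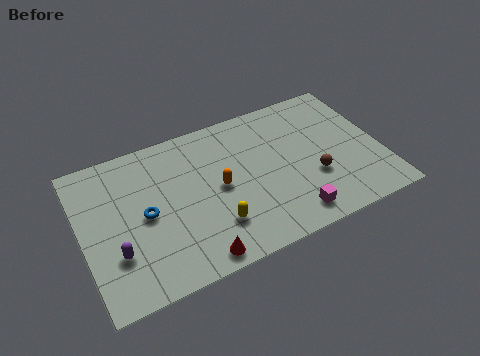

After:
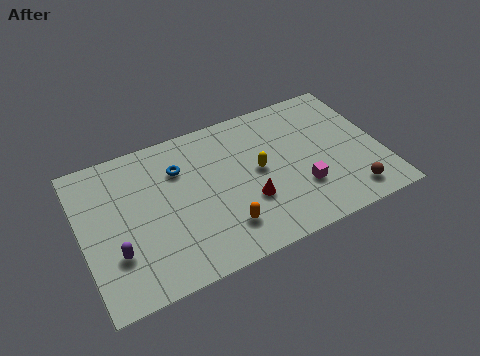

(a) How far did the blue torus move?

2.8

The blue torus was near (3.1, 4.3) before and (5.0, 6.3) after, so it travelled √(1.9² + 2.0²) ≈ 2.8 units.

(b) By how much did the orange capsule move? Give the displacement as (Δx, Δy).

(-0.1, -2.4)

The orange capsule was at about (6.8, 4.4) and moved to about (6.7, 2.0).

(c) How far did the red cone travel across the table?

3.6

The red cone moved from about (5.2, 0.9) to (8.1, 3.0), a distance of √(2.9² + 2.1²) ≈ 3.6.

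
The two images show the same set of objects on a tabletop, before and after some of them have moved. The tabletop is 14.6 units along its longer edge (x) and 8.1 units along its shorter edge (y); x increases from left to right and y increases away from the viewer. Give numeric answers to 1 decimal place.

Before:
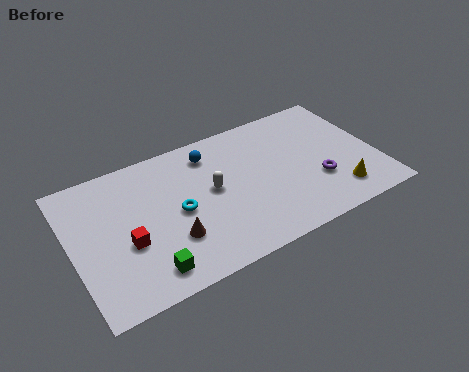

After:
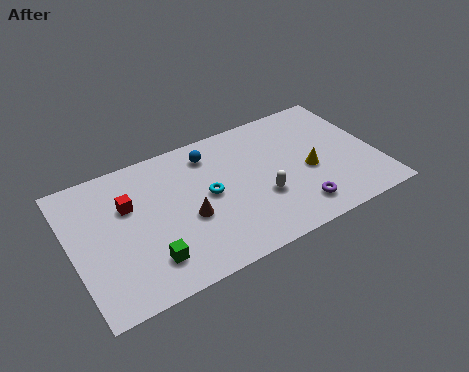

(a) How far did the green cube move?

0.5

From (3.2, 1.3) to (3.3, 1.8), the green cube covered √(0.1² + 0.5²) ≈ 0.5 units.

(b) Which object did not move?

the blue sphere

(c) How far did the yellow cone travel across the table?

2.2

The yellow cone was near (12.4, 1.6) before and (11.3, 3.5) after, so it travelled √(1.1² + 1.9²) ≈ 2.2 units.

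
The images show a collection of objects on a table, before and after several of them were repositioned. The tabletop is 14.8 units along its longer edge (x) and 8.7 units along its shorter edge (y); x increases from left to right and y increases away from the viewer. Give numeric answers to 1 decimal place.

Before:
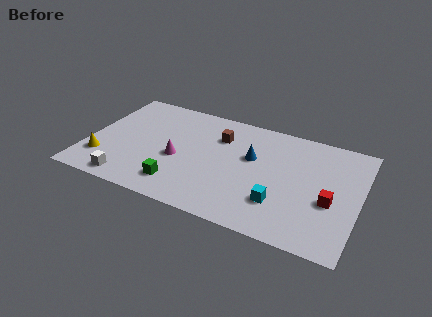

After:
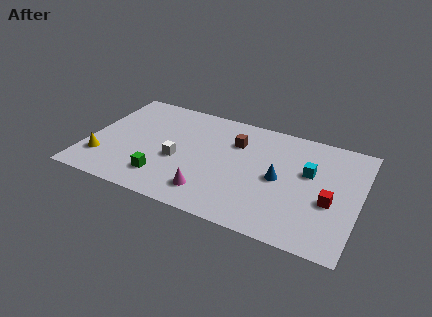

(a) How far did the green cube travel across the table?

0.9

The green cube moved from about (5.3, 1.7) to (4.4, 1.9), a distance of √(0.9² + 0.2²) ≈ 0.9.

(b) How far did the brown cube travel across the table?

0.9

From (7.0, 6.3) to (7.9, 6.2), the brown cube covered √(0.9² + 0.1²) ≈ 0.9 units.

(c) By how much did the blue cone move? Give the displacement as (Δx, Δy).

(1.6, -1.1)

From the two frames, the blue cone sits at roughly (8.9, 5.3) before and (10.5, 4.2) after.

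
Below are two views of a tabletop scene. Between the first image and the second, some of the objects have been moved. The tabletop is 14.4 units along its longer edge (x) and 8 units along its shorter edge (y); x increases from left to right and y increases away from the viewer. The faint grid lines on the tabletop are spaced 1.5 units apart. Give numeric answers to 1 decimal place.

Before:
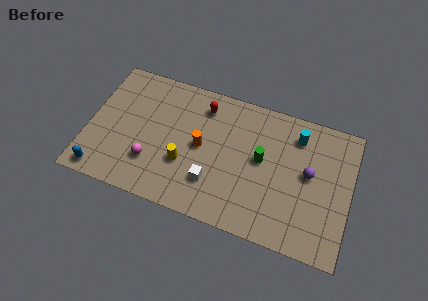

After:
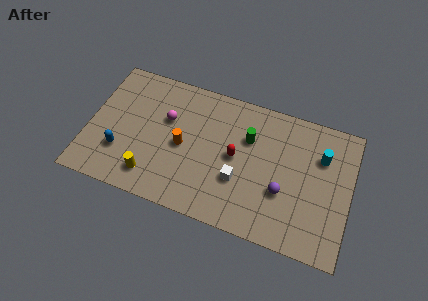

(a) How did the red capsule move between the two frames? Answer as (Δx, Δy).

(2.0, -2.4)

The red capsule was at about (6.1, 6.5) and moved to about (8.1, 4.1).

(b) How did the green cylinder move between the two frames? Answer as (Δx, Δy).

(-0.8, 1.0)

From the two frames, the green cylinder sits at roughly (9.5, 4.4) before and (8.7, 5.4) after.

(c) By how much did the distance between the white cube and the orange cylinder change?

+1.3

They were about 2.1 units apart before and 3.4 after — 1.3 units further apart.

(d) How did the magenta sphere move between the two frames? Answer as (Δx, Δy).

(0.6, 2.8)

The magenta sphere was at about (3.6, 2.3) and moved to about (4.2, 5.1).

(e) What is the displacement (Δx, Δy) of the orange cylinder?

(-1.0, -0.3)

The orange cylinder started near (6.2, 4.1) and ended near (5.2, 3.8).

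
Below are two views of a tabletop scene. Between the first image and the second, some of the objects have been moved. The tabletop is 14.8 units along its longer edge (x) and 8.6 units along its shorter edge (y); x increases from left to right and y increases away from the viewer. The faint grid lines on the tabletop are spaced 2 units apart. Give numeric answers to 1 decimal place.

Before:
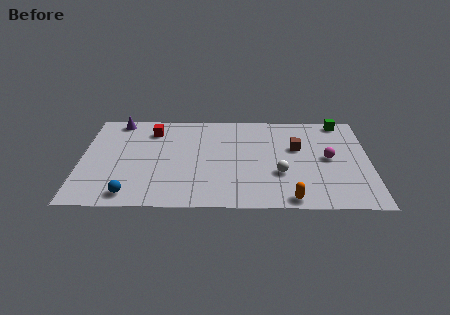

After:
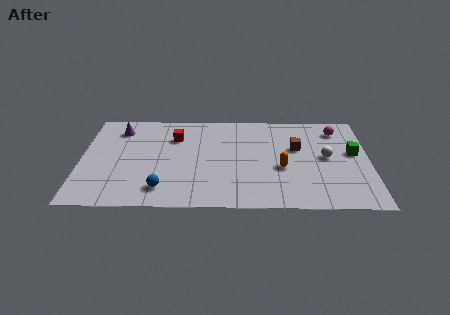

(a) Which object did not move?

the brown cube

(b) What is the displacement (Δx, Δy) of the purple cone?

(0.1, -0.8)

From the two frames, the purple cone sits at roughly (1.8, 7.7) before and (1.9, 6.9) after.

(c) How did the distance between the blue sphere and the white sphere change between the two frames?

+1.1

They were about 7.8 units apart before and 8.9 after — 1.1 units further apart.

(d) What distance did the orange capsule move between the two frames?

2.7

From (10.7, 0.8) to (10.3, 3.5), the orange capsule covered √(0.4² + 2.7²) ≈ 2.7 units.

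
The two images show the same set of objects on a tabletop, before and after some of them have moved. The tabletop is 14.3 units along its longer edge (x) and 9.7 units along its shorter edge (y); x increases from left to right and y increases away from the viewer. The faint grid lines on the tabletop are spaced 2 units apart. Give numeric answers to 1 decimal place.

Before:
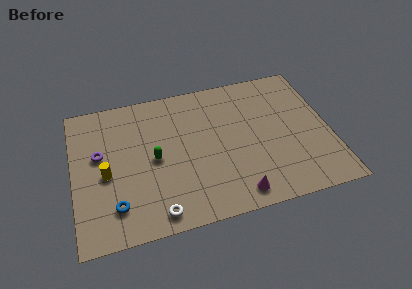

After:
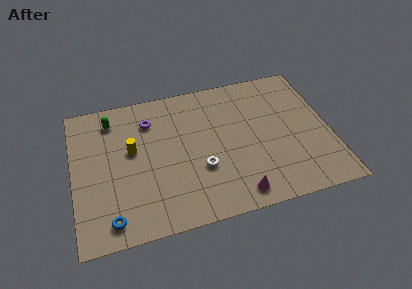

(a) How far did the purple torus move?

3.4

The purple torus moved from about (1.5, 5.7) to (4.4, 7.4), a distance of √(2.9² + 1.7²) ≈ 3.4.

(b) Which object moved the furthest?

the green capsule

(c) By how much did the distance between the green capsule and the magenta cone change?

+3.9

The distance was about 5.5 in the first image and 9.4 in the second, so they moved 3.9 units further apart.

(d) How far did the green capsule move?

4.0

The green capsule moved from about (4.5, 4.7) to (2.3, 8.0), a distance of √(2.2² + 3.3²) ≈ 4.0.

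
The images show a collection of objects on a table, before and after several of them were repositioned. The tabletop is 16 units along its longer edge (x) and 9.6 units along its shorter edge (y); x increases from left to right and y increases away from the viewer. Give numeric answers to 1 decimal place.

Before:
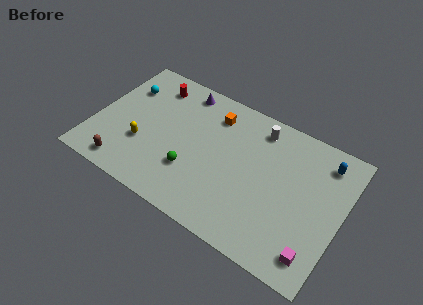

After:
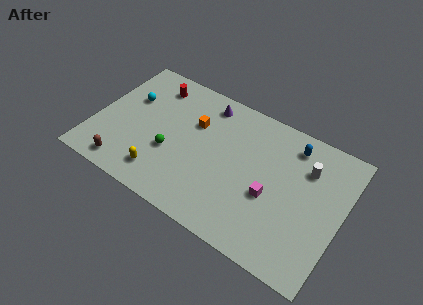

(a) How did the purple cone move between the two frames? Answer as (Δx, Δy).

(1.6, -0.2)

The purple cone was at about (5.1, 8.4) and moved to about (6.7, 8.2).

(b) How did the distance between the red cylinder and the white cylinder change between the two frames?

+3.3

Before: roughly 7.0 units apart; after: 10.3. That's 3.3 units further apart.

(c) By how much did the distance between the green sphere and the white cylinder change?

+2.8

Before: roughly 6.2 units apart; after: 9.0. That's 2.8 units further apart.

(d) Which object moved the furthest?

the magenta cube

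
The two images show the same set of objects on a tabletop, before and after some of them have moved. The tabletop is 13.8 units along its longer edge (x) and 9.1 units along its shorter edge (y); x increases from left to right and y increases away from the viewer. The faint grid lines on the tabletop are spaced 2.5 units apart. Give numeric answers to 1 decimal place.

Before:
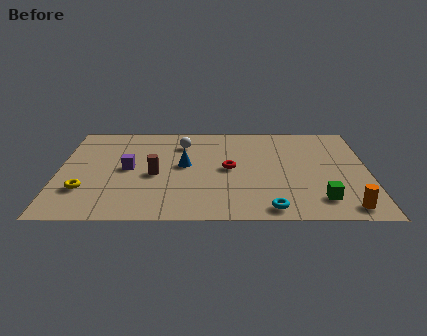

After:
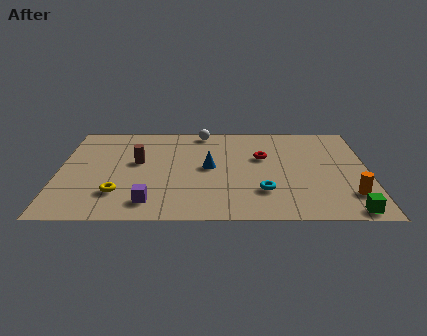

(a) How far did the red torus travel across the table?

1.9

The red torus moved from about (7.6, 4.6) to (9.1, 5.7), a distance of √(1.5² + 1.1²) ≈ 1.9.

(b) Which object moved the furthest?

the purple cube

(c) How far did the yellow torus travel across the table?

1.5

The yellow torus was near (1.2, 2.6) before and (2.7, 2.3) after, so it travelled √(1.5² + 0.3²) ≈ 1.5 units.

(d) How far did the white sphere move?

1.5

The white sphere moved from about (5.5, 7.0) to (6.4, 8.2), a distance of √(0.9² + 1.2²) ≈ 1.5.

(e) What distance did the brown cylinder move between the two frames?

1.4

From (4.3, 4.0) to (3.5, 5.2), the brown cylinder covered √(0.8² + 1.2²) ≈ 1.4 units.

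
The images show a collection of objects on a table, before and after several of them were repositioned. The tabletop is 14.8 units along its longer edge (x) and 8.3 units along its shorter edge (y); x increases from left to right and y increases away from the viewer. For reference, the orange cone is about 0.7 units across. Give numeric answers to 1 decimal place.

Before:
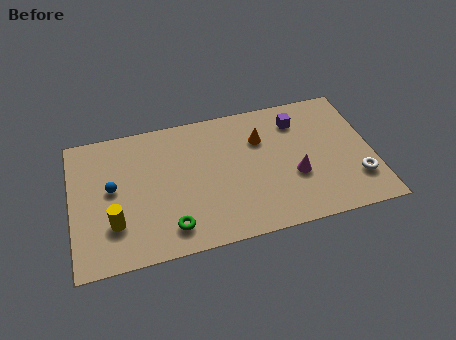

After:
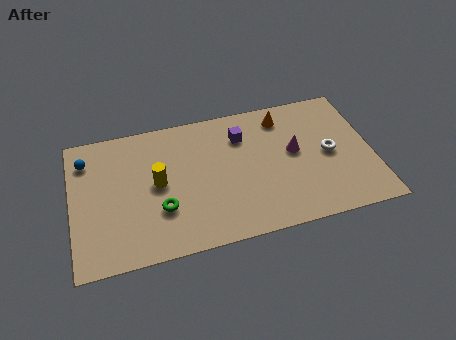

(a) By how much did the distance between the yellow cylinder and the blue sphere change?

+1.9

Before: roughly 2.1 units apart; after: 4.0. That's 1.9 units further apart.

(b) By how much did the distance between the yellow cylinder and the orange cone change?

-1.2

Before: roughly 8.1 units apart; after: 6.9. That's 1.2 units closer together.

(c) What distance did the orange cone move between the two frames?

1.6

The orange cone was near (9.4, 5.8) before and (10.6, 6.9) after, so it travelled √(1.2² + 1.1²) ≈ 1.6 units.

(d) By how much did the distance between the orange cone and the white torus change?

-2.3

They were about 5.8 units apart before and 3.5 after — 2.3 units closer together.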